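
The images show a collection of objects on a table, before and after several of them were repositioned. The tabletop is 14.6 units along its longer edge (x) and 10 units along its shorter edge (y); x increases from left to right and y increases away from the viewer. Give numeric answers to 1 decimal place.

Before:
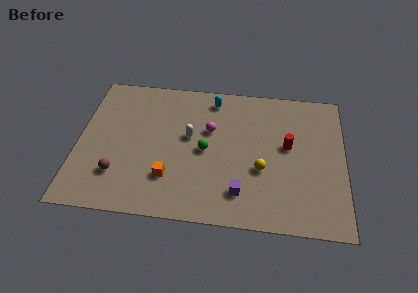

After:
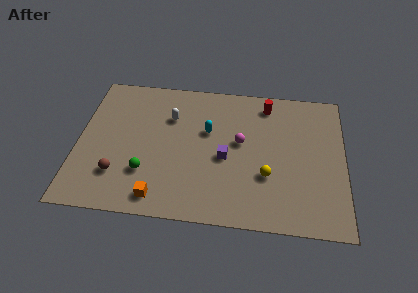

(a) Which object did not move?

the brown sphere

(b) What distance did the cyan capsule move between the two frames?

2.4

The cyan capsule was near (7.3, 8.6) before and (7.1, 6.2) after, so it travelled √(0.2² + 2.4²) ≈ 2.4 units.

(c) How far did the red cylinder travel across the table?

3.1

From (11.5, 5.6) to (10.3, 8.5), the red cylinder covered √(1.2² + 2.9²) ≈ 3.1 units.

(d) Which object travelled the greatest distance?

the green sphere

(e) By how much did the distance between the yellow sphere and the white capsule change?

+2.1

The distance was about 4.4 in the first image and 6.5 in the second, so they moved 2.1 units further apart.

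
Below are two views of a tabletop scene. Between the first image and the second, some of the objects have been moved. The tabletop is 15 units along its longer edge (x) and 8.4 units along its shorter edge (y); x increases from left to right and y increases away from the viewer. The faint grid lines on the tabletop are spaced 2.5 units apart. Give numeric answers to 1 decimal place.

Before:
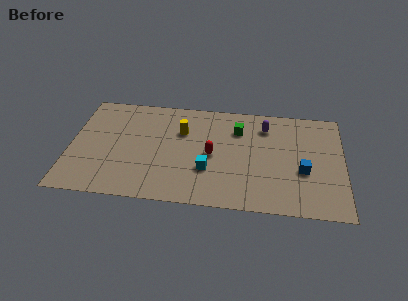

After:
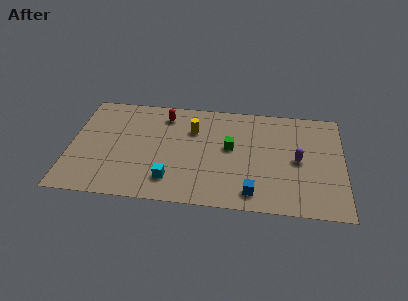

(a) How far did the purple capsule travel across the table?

3.1

The purple capsule was near (10.7, 6.6) before and (12.5, 4.1) after, so it travelled √(1.8² + 2.5²) ≈ 3.1 units.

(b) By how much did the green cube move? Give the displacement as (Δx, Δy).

(-0.4, -1.5)

From the two frames, the green cube sits at roughly (9.2, 6.2) before and (8.8, 4.7) after.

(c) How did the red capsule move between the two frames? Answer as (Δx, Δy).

(-2.7, 2.9)

The red capsule started near (7.8, 4.0) and ended near (5.1, 6.9).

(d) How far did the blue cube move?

3.4

From (12.8, 3.3) to (10.1, 1.3), the blue cube covered √(2.7² + 2.0²) ≈ 3.4 units.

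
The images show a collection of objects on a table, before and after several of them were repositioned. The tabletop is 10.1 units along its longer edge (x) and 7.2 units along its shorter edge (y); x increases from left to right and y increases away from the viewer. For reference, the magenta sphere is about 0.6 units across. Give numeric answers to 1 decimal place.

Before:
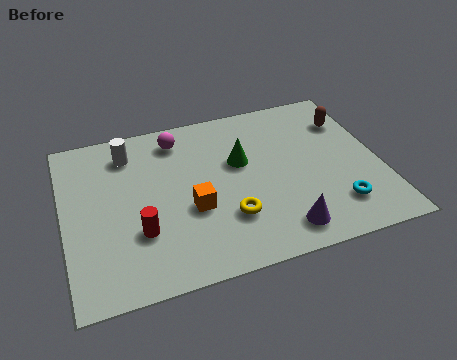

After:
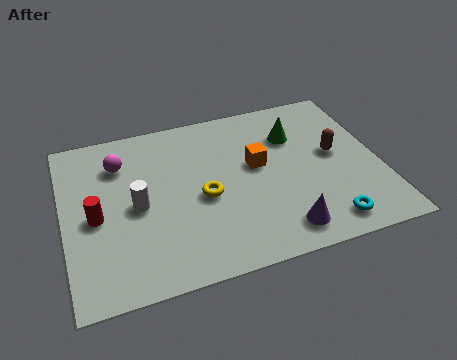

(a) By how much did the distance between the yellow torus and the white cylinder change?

-2.6

The distance was about 4.7 in the first image and 2.1 in the second, so they moved 2.6 units closer together.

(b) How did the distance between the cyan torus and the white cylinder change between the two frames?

-1.3

Before: roughly 7.6 units apart; after: 6.3. That's 1.3 units closer together.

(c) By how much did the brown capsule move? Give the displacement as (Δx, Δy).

(-0.6, -1.4)

From the two frames, the brown capsule sits at roughly (9.3, 5.3) before and (8.7, 3.9) after.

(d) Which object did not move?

the purple cone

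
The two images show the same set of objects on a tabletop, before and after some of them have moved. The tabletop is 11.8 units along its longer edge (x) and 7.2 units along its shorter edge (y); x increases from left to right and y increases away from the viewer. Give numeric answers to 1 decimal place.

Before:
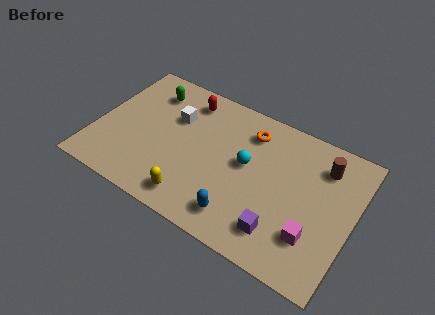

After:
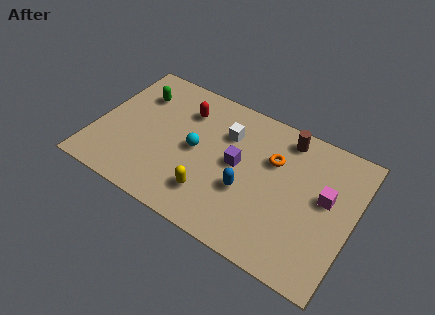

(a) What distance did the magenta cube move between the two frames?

2.1

From (10.2, 2.0) to (10.5, 4.1), the magenta cube covered √(0.3² + 2.1²) ≈ 2.1 units.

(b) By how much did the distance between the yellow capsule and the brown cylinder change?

-1.7

They were about 7.0 units apart before and 5.3 after — 1.7 units closer together.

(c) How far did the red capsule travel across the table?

0.6

The red capsule was near (3.8, 6.0) before and (3.8, 5.4) after, so it travelled √(0.0² + 0.6²) ≈ 0.6 units.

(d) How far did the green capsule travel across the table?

0.6

The green capsule moved from about (2.1, 5.7) to (1.6, 5.3), a distance of √(0.5² + 0.4²) ≈ 0.6.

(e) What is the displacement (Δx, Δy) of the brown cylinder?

(-1.8, 0.6)

The brown cylinder started near (10.2, 5.6) and ended near (8.4, 6.2).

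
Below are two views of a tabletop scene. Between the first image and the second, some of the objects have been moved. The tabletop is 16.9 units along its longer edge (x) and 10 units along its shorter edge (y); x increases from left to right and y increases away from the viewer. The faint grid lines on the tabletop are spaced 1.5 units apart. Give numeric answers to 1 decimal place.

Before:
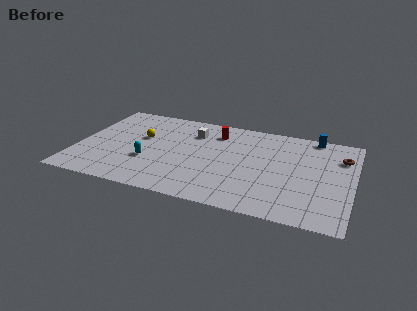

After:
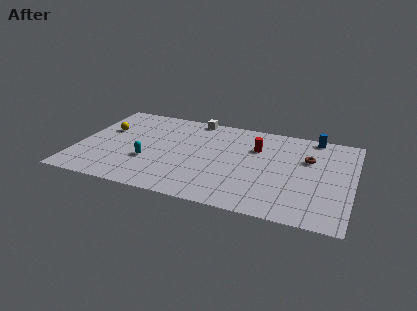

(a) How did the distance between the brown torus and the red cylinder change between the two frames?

-4.6

The distance was about 7.8 in the first image and 3.2 in the second, so they moved 4.6 units closer together.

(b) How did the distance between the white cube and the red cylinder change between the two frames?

+3.2

The distance was about 1.5 in the first image and 4.7 in the second, so they moved 3.2 units further apart.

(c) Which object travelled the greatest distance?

the red cylinder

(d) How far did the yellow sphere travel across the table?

2.3

From (3.8, 6.0) to (1.5, 6.3), the yellow sphere covered √(2.3² + 0.3²) ≈ 2.3 units.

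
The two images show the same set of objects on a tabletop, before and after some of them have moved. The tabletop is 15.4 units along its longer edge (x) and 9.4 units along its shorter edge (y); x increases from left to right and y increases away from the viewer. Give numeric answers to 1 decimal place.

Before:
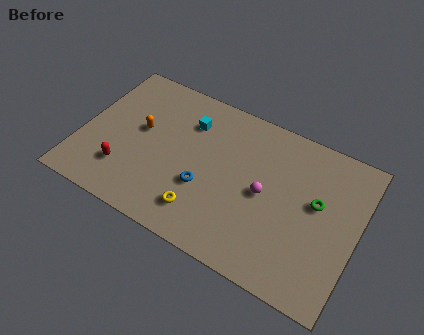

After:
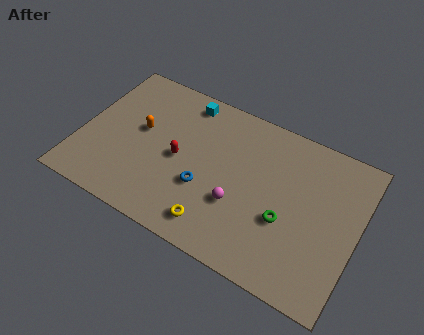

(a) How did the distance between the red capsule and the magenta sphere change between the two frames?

-4.2

They were about 7.9 units apart before and 3.7 after — 4.2 units closer together.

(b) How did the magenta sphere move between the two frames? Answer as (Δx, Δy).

(-1.3, -1.3)

The magenta sphere was at about (10.3, 4.6) and moved to about (9.0, 3.3).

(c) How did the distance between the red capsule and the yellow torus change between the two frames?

-0.6

The distance was about 4.5 in the first image and 3.9 in the second, so they moved 0.6 units closer together.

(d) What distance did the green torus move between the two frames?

2.3

The green torus moved from about (13.1, 5.4) to (11.6, 3.6), a distance of √(1.5² + 1.8²) ≈ 2.3.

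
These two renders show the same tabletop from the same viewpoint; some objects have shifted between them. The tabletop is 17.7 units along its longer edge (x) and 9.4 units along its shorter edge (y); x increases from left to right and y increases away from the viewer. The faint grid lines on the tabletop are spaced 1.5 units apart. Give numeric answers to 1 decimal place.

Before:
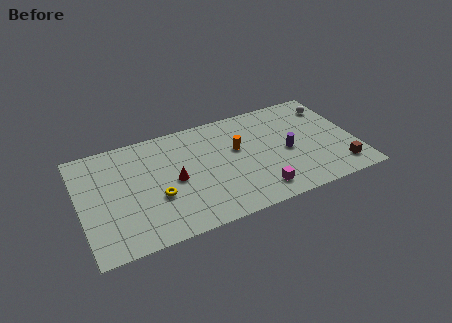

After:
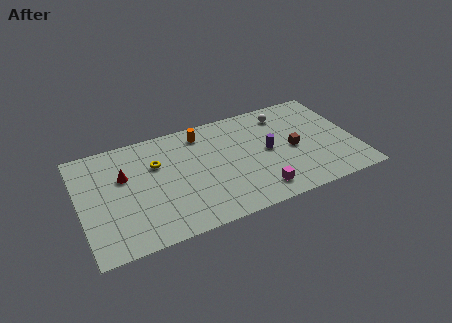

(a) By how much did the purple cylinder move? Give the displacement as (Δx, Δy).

(-1.2, 0.5)

The purple cylinder was at about (13.3, 4.3) and moved to about (12.1, 4.8).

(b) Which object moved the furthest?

the brown cube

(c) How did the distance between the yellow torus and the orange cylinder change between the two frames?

-2.3

They were about 5.8 units apart before and 3.5 after — 2.3 units closer together.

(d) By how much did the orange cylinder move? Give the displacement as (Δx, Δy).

(-2.1, 2.2)

The orange cylinder was at about (10.2, 5.7) and moved to about (8.1, 7.9).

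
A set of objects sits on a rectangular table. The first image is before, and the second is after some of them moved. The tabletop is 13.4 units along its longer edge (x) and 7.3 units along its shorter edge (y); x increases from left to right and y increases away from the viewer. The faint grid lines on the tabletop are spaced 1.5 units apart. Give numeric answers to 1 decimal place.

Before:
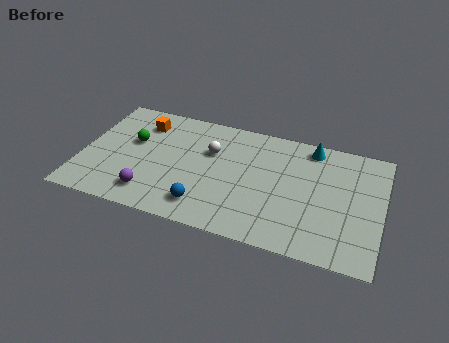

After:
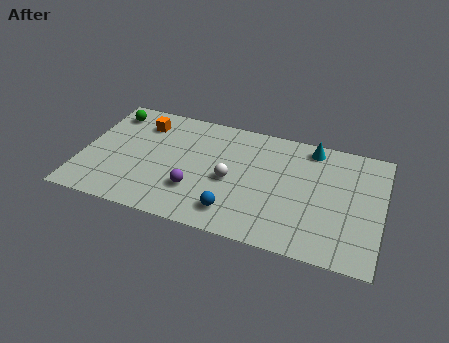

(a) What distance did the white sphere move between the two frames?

1.8

The white sphere moved from about (5.7, 4.8) to (6.7, 3.3), a distance of √(1.0² + 1.5²) ≈ 1.8.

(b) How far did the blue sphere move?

1.3

The blue sphere moved from about (5.7, 1.4) to (7.0, 1.4), a distance of √(1.3² + 0.0²) ≈ 1.3.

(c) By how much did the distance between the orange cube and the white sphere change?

+1.5

They were about 3.3 units apart before and 4.8 after — 1.5 units further apart.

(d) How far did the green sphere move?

2.0

From (2.2, 4.4) to (1.0, 6.0), the green sphere covered √(1.2² + 1.6²) ≈ 2.0 units.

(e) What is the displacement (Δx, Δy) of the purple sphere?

(1.9, 0.8)

The purple sphere started near (3.3, 1.4) and ended near (5.2, 2.2).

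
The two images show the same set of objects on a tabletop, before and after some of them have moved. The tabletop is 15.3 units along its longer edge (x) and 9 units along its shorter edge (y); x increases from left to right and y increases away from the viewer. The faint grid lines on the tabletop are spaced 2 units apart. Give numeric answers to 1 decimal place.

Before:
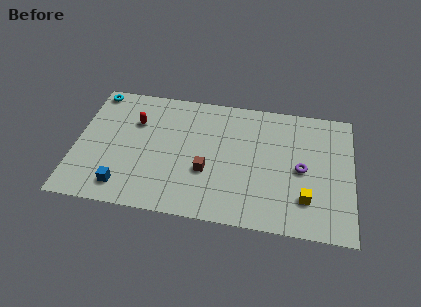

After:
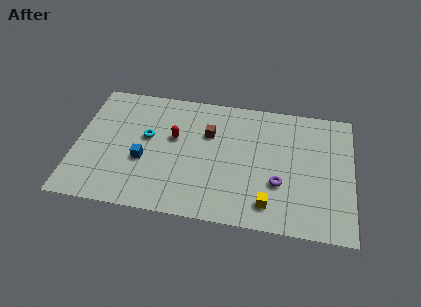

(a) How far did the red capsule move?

2.3

The red capsule was near (3.2, 6.2) before and (5.4, 5.4) after, so it travelled √(2.2² + 0.8²) ≈ 2.3 units.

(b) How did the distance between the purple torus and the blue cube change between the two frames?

-2.6

They were about 10.1 units apart before and 7.5 after — 2.6 units closer together.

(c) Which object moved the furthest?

the cyan torus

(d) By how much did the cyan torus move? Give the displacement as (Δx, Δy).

(3.1, -2.9)

From the two frames, the cyan torus sits at roughly (0.8, 8.1) before and (3.9, 5.2) after.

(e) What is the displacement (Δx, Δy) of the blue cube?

(1.0, 2.0)

The blue cube was at about (2.8, 1.5) and moved to about (3.8, 3.5).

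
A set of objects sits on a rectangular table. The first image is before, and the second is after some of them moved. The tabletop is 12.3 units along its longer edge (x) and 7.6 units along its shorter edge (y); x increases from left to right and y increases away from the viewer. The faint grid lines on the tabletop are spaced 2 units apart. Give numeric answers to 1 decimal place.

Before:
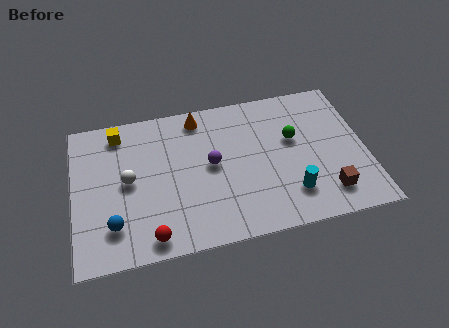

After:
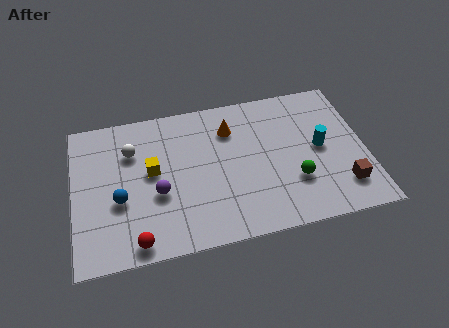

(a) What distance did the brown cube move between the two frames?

0.7

From (10.5, 1.5) to (11.2, 1.7), the brown cube covered √(0.7² + 0.2²) ≈ 0.7 units.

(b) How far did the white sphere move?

1.5

The white sphere moved from about (2.3, 3.9) to (2.5, 5.4), a distance of √(0.2² + 1.5²) ≈ 1.5.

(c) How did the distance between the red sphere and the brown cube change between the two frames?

+1.3

They were about 7.4 units apart before and 8.7 after — 1.3 units further apart.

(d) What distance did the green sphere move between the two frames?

2.2

The green sphere moved from about (9.3, 4.6) to (9.2, 2.4), a distance of √(0.1² + 2.2²) ≈ 2.2.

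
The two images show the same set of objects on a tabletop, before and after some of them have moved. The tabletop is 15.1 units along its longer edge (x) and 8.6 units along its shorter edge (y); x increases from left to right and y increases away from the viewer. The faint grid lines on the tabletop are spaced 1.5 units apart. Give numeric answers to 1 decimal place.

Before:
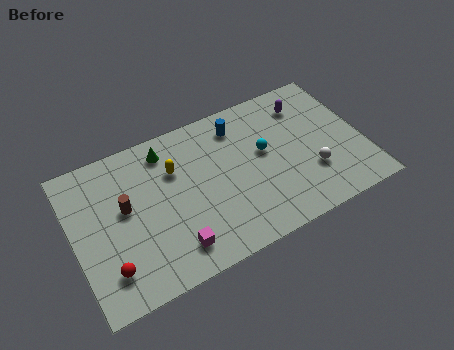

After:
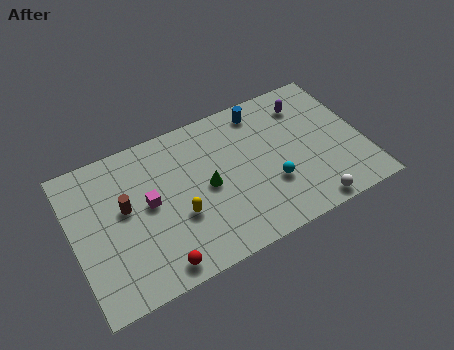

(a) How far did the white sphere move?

1.9

The white sphere was near (12.2, 2.7) before and (11.8, 0.8) after, so it travelled √(0.4² + 1.9²) ≈ 1.9 units.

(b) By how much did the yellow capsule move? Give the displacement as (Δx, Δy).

(-0.1, -2.7)

The yellow capsule was at about (5.4, 5.9) and moved to about (5.3, 3.2).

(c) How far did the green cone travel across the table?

3.5

The green cone moved from about (5.1, 7.2) to (6.9, 4.2), a distance of √(1.8² + 3.0²) ≈ 3.5.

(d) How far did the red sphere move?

2.6

From (1.5, 1.9) to (3.9, 1.0), the red sphere covered √(2.4² + 0.9²) ≈ 2.6 units.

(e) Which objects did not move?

the brown cylinder and the purple capsule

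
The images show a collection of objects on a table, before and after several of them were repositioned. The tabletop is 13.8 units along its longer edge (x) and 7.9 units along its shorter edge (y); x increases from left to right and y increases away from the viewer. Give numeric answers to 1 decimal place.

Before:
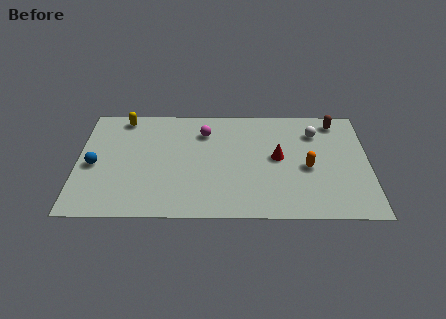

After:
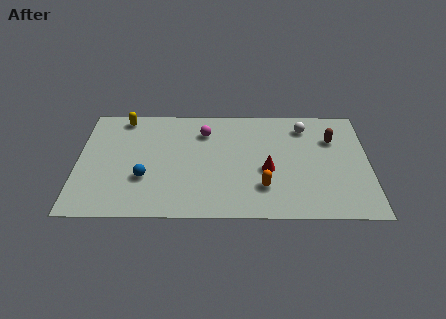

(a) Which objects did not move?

the yellow capsule and the magenta sphere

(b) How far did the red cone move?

1.0

The red cone moved from about (9.5, 4.2) to (9.0, 3.3), a distance of √(0.5² + 0.9²) ≈ 1.0.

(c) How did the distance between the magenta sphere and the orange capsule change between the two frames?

-0.7

Before: roughly 5.5 units apart; after: 4.8. That's 0.7 units closer together.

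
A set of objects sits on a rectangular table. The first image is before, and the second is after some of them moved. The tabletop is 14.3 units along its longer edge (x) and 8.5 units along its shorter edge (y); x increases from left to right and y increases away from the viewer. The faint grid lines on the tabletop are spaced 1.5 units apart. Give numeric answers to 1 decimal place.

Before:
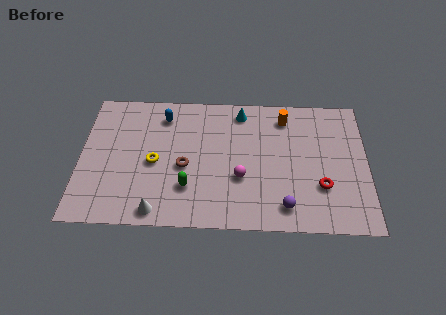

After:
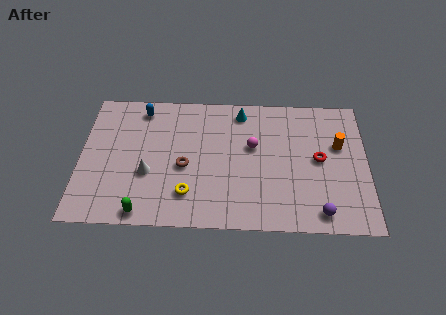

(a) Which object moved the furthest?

the orange cylinder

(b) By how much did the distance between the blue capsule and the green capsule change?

+1.8

They were about 4.7 units apart before and 6.5 after — 1.8 units further apart.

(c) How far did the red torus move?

1.7

From (12.0, 2.7) to (11.9, 4.4), the red torus covered √(0.1² + 1.7²) ≈ 1.7 units.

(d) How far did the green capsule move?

2.7

From (5.4, 2.4) to (3.2, 0.8), the green capsule covered √(2.2² + 1.6²) ≈ 2.7 units.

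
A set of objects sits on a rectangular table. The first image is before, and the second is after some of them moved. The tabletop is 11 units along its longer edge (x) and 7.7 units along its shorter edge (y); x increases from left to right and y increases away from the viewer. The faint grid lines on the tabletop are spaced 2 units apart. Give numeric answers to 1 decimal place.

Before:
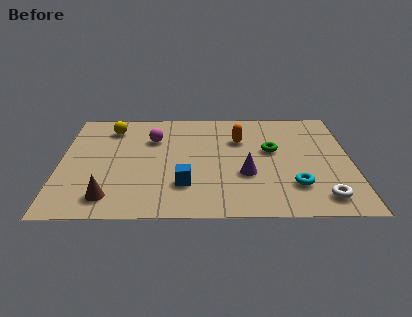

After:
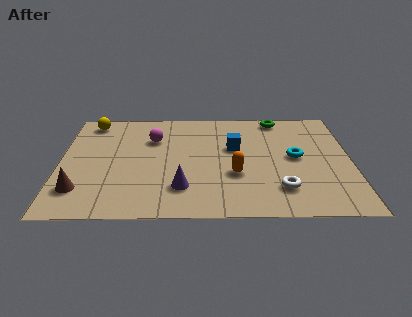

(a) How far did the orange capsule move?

2.5

From (6.8, 5.3) to (6.6, 2.8), the orange capsule covered √(0.2² + 2.5²) ≈ 2.5 units.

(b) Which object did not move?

the magenta sphere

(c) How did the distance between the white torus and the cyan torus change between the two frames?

+1.0

They were about 1.3 units apart before and 2.3 after — 1.0 units further apart.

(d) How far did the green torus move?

2.4

The green torus was near (8.0, 4.5) before and (8.3, 6.9) after, so it travelled √(0.3² + 2.4²) ≈ 2.4 units.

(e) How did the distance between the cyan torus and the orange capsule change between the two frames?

-1.3

The distance was about 3.9 in the first image and 2.6 in the second, so they moved 1.3 units closer together.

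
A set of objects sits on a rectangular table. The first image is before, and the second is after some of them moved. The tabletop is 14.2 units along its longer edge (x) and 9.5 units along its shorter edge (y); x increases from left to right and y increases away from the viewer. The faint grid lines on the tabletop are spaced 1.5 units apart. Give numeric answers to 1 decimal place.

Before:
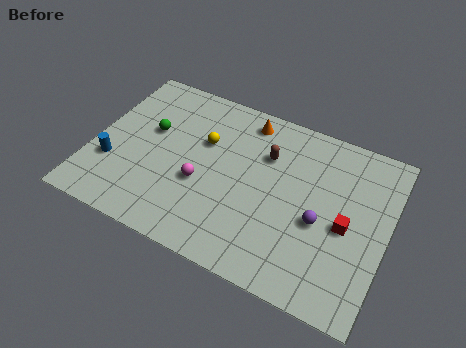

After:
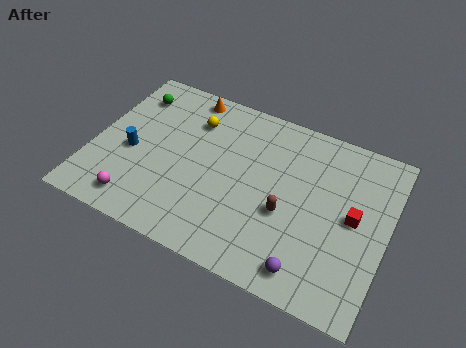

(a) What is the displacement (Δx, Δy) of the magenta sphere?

(-2.8, -2.3)

The magenta sphere started near (5.4, 3.7) and ended near (2.6, 1.4).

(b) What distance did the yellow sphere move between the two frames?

1.2

From (5.2, 6.1) to (4.5, 7.1), the yellow sphere covered √(0.7² + 1.0²) ≈ 1.2 units.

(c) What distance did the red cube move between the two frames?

0.7

The red cube was near (12.3, 4.3) before and (12.6, 4.9) after, so it travelled √(0.3² + 0.6²) ≈ 0.7 units.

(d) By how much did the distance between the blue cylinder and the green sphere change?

+0.4

The distance was about 3.0 in the first image and 3.4 in the second, so they moved 0.4 units further apart.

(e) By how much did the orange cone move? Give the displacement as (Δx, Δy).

(-3.0, 0.3)

From the two frames, the orange cone sits at roughly (7.0, 8.2) before and (4.0, 8.5) after.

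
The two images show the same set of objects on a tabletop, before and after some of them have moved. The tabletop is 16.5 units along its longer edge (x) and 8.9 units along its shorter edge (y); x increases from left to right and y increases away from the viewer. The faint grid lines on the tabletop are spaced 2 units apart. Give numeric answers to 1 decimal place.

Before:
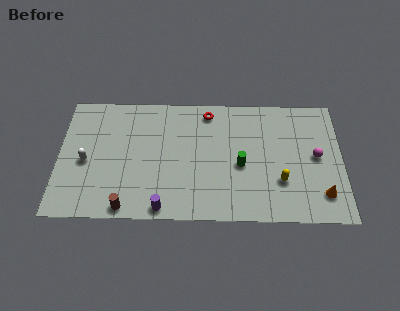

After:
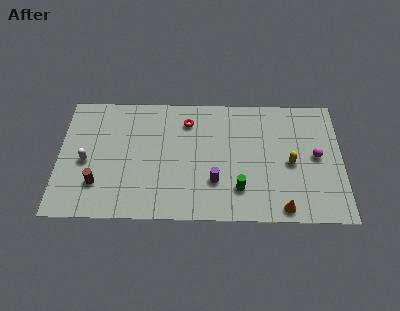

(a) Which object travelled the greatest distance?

the purple cylinder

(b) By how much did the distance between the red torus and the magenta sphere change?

+0.9

They were about 7.0 units apart before and 7.9 after — 0.9 units further apart.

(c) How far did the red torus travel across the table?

1.4

The red torus was near (8.7, 7.7) before and (7.5, 7.0) after, so it travelled √(1.2² + 0.7²) ≈ 1.4 units.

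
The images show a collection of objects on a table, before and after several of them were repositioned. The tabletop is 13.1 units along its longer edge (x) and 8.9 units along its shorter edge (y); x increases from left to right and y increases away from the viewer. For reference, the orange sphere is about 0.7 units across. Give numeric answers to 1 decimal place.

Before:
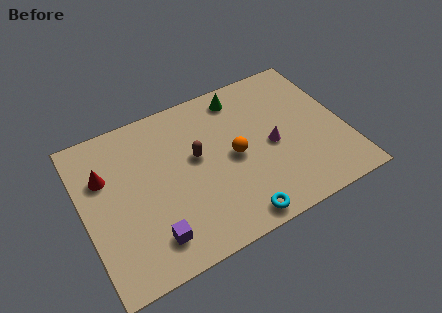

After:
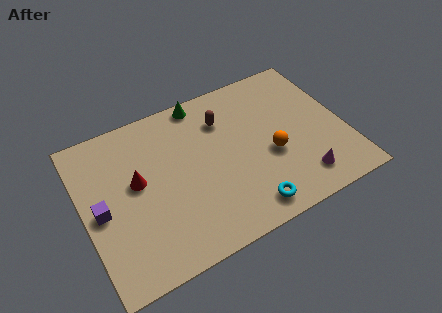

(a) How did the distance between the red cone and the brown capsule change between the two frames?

+0.3

The distance was about 4.6 in the first image and 4.9 in the second, so they moved 0.3 units further apart.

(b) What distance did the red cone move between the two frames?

1.8

The red cone moved from about (1.2, 6.0) to (2.7, 5.0), a distance of √(1.5² + 1.0²) ≈ 1.8.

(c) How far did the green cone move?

2.0

The green cone moved from about (8.3, 7.6) to (6.4, 8.1), a distance of √(1.9² + 0.5²) ≈ 2.0.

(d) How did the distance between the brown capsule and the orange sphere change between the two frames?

+1.6

Before: roughly 2.0 units apart; after: 3.6. That's 1.6 units further apart.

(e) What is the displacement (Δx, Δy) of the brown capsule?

(1.6, 1.5)

The brown capsule was at about (5.7, 5.1) and moved to about (7.3, 6.6).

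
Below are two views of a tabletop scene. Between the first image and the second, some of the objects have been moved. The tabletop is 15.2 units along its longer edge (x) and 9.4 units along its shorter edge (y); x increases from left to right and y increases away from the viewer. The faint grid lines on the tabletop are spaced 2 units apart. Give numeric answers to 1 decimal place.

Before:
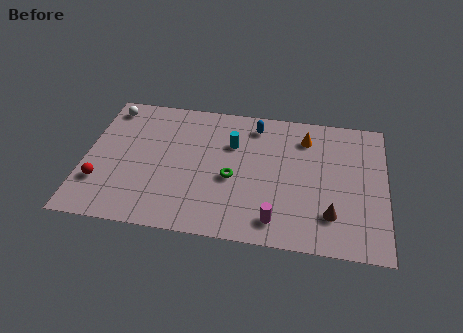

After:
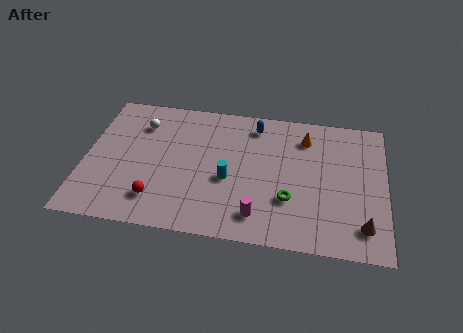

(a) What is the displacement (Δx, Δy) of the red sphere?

(2.9, -0.7)

From the two frames, the red sphere sits at roughly (0.9, 2.7) before and (3.8, 2.0) after.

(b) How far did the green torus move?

3.1

From (7.5, 4.0) to (10.4, 3.0), the green torus covered √(2.9² + 1.0²) ≈ 3.1 units.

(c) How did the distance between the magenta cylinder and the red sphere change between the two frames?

-3.9

The distance was about 9.0 in the first image and 5.1 in the second, so they moved 3.9 units closer together.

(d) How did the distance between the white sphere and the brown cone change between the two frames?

-0.3

Before: roughly 12.9 units apart; after: 12.6. That's 0.3 units closer together.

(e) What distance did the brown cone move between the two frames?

1.7

The brown cone was near (12.5, 2.3) before and (14.1, 1.8) after, so it travelled √(1.6² + 0.5²) ≈ 1.7 units.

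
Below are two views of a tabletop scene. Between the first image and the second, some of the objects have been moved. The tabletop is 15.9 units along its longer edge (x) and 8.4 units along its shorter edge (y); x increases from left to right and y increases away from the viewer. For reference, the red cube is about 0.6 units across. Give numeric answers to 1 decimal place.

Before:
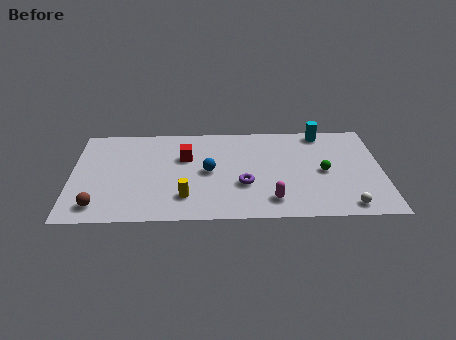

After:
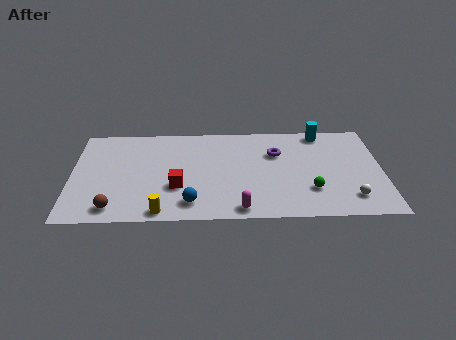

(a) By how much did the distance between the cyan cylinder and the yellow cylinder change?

+1.7

Before: roughly 9.0 units apart; after: 10.7. That's 1.7 units further apart.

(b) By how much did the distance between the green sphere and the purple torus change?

-0.5

They were about 4.2 units apart before and 3.7 after — 0.5 units closer together.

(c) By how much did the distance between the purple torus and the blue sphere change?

+3.9

The distance was about 2.2 in the first image and 6.1 in the second, so they moved 3.9 units further apart.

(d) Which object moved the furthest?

the purple torus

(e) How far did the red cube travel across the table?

2.6

The red cube moved from about (5.8, 5.5) to (5.4, 2.9), a distance of √(0.4² + 2.6²) ≈ 2.6.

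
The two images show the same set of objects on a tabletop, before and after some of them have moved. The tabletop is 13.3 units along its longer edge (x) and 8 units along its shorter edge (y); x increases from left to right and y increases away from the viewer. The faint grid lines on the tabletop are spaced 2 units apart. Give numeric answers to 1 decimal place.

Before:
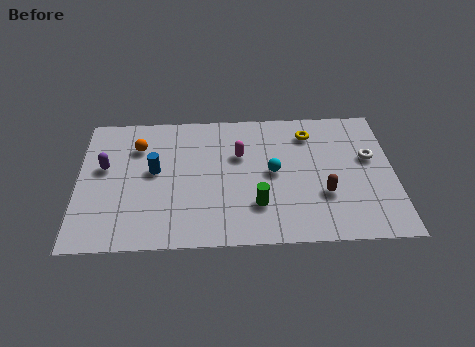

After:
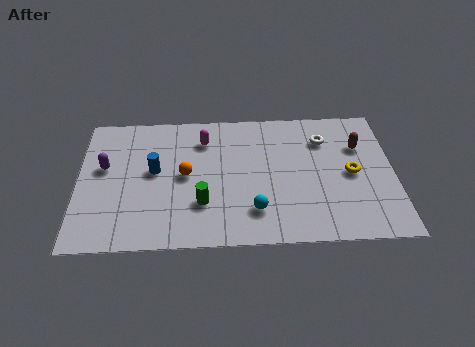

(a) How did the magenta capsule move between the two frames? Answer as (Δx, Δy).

(-1.5, 1.0)

The magenta capsule started near (6.8, 5.2) and ended near (5.3, 6.2).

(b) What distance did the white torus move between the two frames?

2.2

The white torus was near (12.3, 4.8) before and (10.4, 6.0) after, so it travelled √(1.9² + 1.2²) ≈ 2.2 units.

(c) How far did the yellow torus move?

3.0

From (9.8, 6.4) to (11.5, 3.9), the yellow torus covered √(1.7² + 2.5²) ≈ 3.0 units.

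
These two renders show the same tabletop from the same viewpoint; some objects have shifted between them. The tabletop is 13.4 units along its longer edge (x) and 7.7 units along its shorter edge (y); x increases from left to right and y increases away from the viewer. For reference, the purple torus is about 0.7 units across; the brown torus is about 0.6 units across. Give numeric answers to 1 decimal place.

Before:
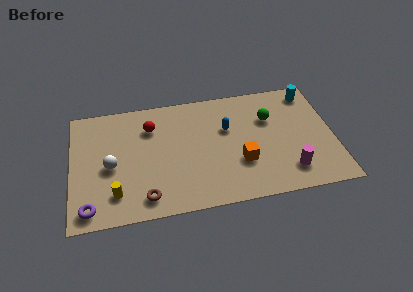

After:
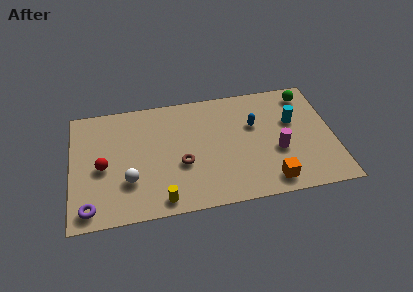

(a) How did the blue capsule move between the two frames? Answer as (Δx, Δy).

(1.4, 0.0)

The blue capsule was at about (8.0, 4.9) and moved to about (9.4, 4.9).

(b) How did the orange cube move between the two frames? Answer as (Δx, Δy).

(1.4, -1.5)

The orange cube started near (8.6, 2.6) and ended near (10.0, 1.1).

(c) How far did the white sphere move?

1.4

From (2.0, 3.5) to (2.9, 2.4), the white sphere covered √(0.9² + 1.1²) ≈ 1.4 units.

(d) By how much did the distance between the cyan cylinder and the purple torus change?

-1.6

They were about 12.8 units apart before and 11.2 after — 1.6 units closer together.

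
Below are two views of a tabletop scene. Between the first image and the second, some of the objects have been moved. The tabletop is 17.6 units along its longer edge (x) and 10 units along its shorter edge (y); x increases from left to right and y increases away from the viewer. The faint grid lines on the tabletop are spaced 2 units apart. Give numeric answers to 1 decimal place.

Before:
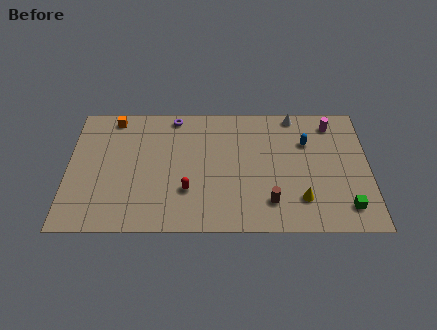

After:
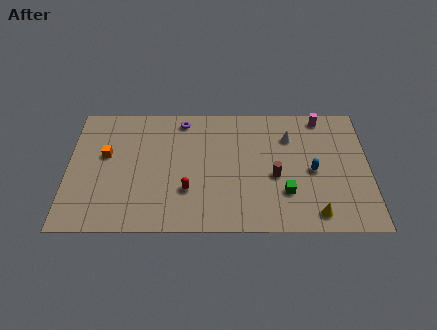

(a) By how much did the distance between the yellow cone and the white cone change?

-0.5

Before: roughly 6.7 units apart; after: 6.2. That's 0.5 units closer together.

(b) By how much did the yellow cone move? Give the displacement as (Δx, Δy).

(0.8, -1.1)

The yellow cone was at about (13.6, 2.4) and moved to about (14.4, 1.3).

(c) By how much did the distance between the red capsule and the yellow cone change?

+1.0

They were about 6.6 units apart before and 7.6 after — 1.0 units further apart.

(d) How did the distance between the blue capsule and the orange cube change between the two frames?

+0.6

They were about 11.6 units apart before and 12.2 after — 0.6 units further apart.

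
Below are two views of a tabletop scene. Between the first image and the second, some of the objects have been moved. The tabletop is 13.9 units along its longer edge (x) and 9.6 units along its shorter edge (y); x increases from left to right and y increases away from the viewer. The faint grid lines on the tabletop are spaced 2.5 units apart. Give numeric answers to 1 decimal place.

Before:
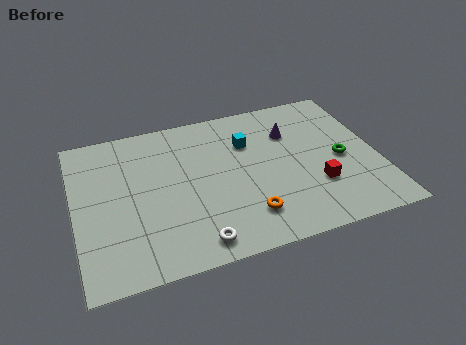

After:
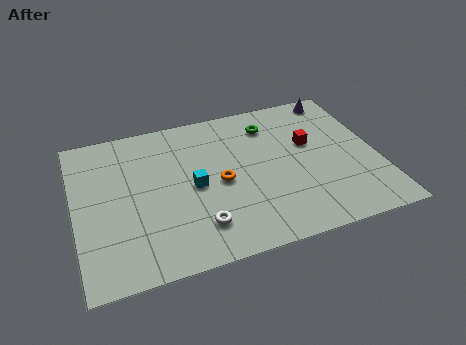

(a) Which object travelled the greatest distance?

the green torus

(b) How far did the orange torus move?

2.6

The orange torus was near (7.6, 2.1) before and (6.6, 4.5) after, so it travelled √(1.0² + 2.4²) ≈ 2.6 units.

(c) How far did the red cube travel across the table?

2.8

From (10.9, 3.0) to (10.9, 5.8), the red cube covered √(0.0² + 2.8²) ≈ 2.8 units.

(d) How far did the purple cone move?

3.0

The purple cone was near (10.1, 6.8) before and (12.5, 8.6) after, so it travelled √(2.4² + 1.8²) ≈ 3.0 units.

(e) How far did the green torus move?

4.4

The green torus was near (12.2, 4.4) before and (9.2, 7.6) after, so it travelled √(3.0² + 3.2²) ≈ 4.4 units.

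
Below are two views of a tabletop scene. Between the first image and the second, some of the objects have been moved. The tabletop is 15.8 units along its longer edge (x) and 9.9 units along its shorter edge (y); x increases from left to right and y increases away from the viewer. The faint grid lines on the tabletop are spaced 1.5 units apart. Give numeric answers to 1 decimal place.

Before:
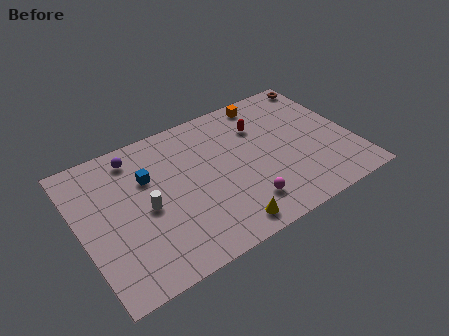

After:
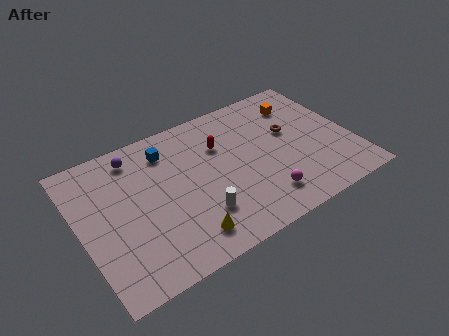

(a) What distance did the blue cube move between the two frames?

1.8

The blue cube was near (4.1, 6.6) before and (5.4, 7.9) after, so it travelled √(1.3² + 1.3²) ≈ 1.8 units.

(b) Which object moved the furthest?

the brown torus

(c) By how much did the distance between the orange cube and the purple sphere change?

+1.8

Before: roughly 7.9 units apart; after: 9.7. That's 1.8 units further apart.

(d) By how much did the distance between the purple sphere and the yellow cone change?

-1.3

They were about 8.3 units apart before and 7.0 after — 1.3 units closer together.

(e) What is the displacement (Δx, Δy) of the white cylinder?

(2.8, -1.9)

From the two frames, the white cylinder sits at roughly (3.7, 4.6) before and (6.5, 2.7) after.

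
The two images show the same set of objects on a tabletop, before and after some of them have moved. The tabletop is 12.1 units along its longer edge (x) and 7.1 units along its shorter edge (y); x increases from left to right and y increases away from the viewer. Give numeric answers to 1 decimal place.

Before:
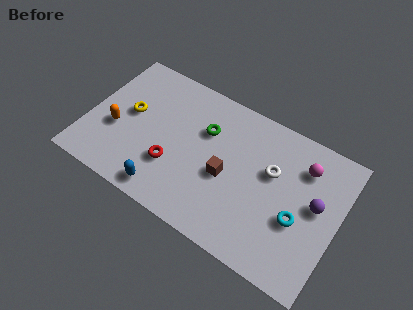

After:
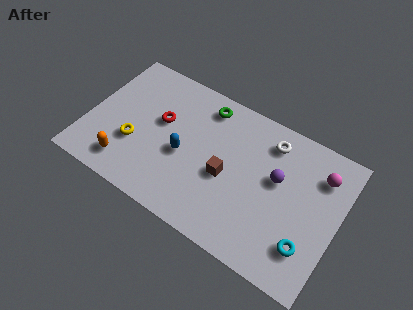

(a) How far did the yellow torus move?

1.5

The yellow torus was near (1.9, 3.9) before and (2.4, 2.5) after, so it travelled √(0.5² + 1.4²) ≈ 1.5 units.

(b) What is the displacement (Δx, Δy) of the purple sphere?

(-1.9, 0.3)

The purple sphere was at about (11.0, 3.9) and moved to about (9.1, 4.2).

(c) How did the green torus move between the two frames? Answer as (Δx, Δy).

(-0.2, 1.2)

From the two frames, the green torus sits at roughly (5.5, 4.8) before and (5.3, 6.0) after.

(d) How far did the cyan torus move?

1.2

From (10.3, 2.8) to (10.9, 1.8), the cyan torus covered √(0.6² + 1.0²) ≈ 1.2 units.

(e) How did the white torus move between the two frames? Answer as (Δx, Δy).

(-0.3, 1.4)

The white torus was at about (8.8, 4.4) and moved to about (8.5, 5.8).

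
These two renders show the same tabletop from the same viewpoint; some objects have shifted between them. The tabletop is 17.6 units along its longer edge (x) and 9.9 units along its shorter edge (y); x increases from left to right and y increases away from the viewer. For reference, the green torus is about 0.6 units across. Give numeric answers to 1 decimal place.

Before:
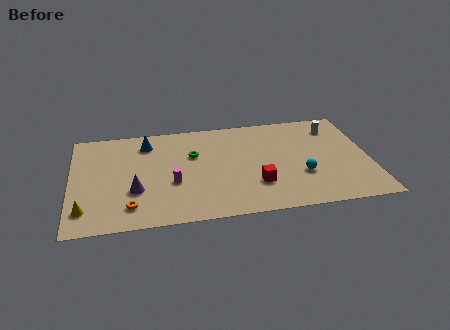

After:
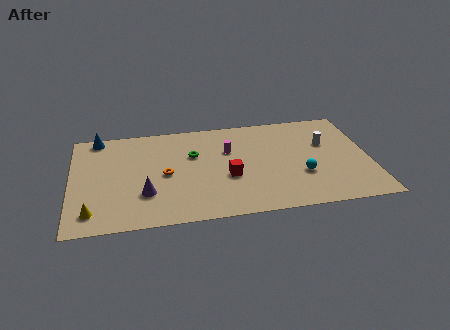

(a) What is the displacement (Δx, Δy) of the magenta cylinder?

(3.4, 2.7)

The magenta cylinder started near (5.9, 3.8) and ended near (9.3, 6.5).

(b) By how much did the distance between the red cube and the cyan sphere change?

+1.6

The distance was about 2.7 in the first image and 4.3 in the second, so they moved 1.6 units further apart.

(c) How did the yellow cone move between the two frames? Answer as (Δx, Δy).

(0.4, -0.3)

From the two frames, the yellow cone sits at roughly (0.8, 2.0) before and (1.2, 1.7) after.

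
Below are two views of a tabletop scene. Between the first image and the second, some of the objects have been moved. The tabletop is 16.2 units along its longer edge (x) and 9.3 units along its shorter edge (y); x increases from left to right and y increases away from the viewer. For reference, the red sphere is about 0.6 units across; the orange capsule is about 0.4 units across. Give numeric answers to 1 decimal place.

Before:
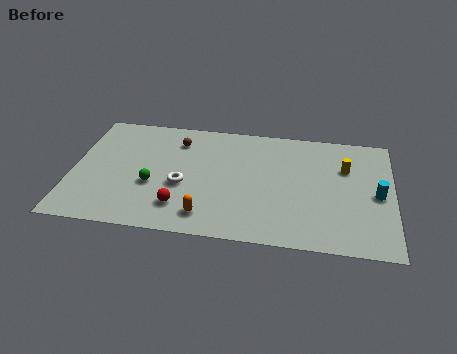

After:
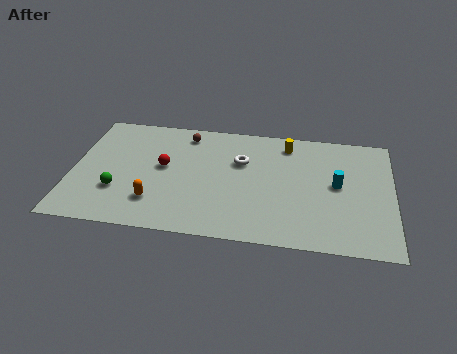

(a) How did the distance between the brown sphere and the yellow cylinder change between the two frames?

-3.5

They were about 8.7 units apart before and 5.2 after — 3.5 units closer together.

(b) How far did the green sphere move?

1.8

The green sphere was near (4.1, 3.6) before and (2.4, 2.9) after, so it travelled √(1.7² + 0.7²) ≈ 1.8 units.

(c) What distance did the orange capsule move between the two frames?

2.7

The orange capsule moved from about (6.9, 1.6) to (4.3, 2.3), a distance of √(2.6² + 0.7²) ≈ 2.7.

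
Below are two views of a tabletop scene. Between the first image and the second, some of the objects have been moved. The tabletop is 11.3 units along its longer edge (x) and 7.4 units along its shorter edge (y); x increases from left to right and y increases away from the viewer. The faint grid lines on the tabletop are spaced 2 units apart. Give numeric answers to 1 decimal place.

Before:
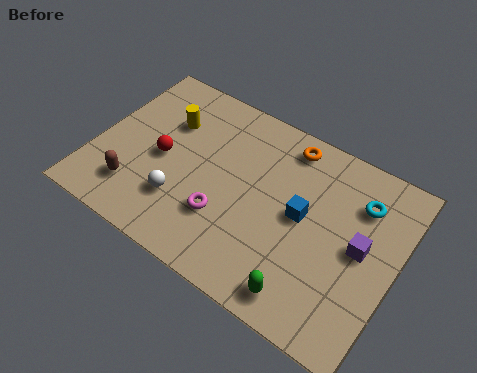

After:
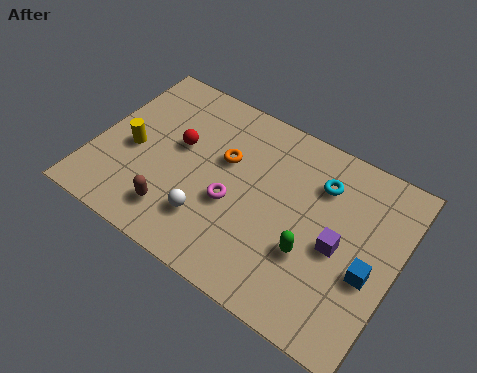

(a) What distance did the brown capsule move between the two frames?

1.6

From (1.8, 1.7) to (3.4, 1.5), the brown capsule covered √(1.6² + 0.2²) ≈ 1.6 units.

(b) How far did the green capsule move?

1.6

The green capsule moved from about (8.4, 1.0) to (8.3, 2.6), a distance of √(0.1² + 1.6²) ≈ 1.6.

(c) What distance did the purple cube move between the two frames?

0.9

The purple cube was near (10.0, 3.8) before and (9.2, 3.4) after, so it travelled √(0.8² + 0.4²) ≈ 0.9 units.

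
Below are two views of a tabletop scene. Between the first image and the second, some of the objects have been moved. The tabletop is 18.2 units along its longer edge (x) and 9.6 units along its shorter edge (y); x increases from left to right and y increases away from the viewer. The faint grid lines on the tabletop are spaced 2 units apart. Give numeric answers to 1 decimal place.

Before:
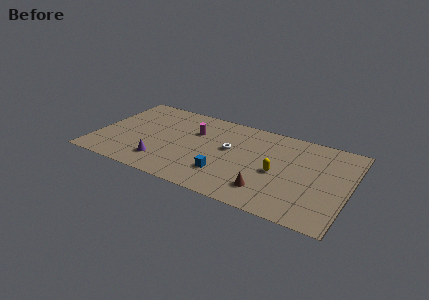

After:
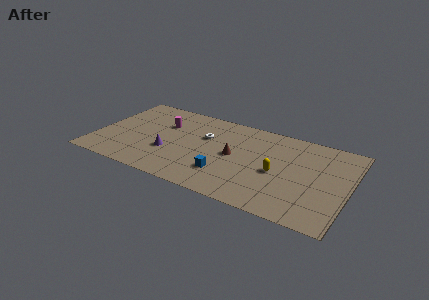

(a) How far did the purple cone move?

1.3

From (5.1, 2.1) to (5.4, 3.4), the purple cone covered √(0.3² + 1.3²) ≈ 1.3 units.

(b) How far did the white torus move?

2.0

The white torus was near (9.6, 5.5) before and (7.7, 6.2) after, so it travelled √(1.9² + 0.7²) ≈ 2.0 units.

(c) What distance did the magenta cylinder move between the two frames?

2.3

The magenta cylinder was near (6.9, 6.5) before and (4.6, 6.5) after, so it travelled √(2.3² + 0.0²) ≈ 2.3 units.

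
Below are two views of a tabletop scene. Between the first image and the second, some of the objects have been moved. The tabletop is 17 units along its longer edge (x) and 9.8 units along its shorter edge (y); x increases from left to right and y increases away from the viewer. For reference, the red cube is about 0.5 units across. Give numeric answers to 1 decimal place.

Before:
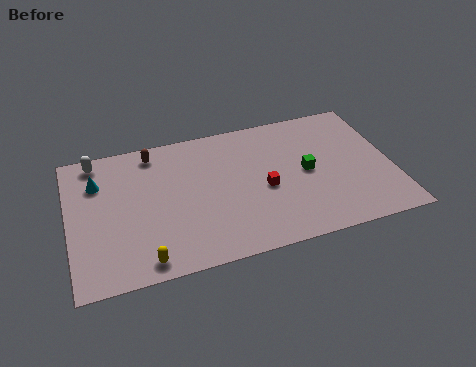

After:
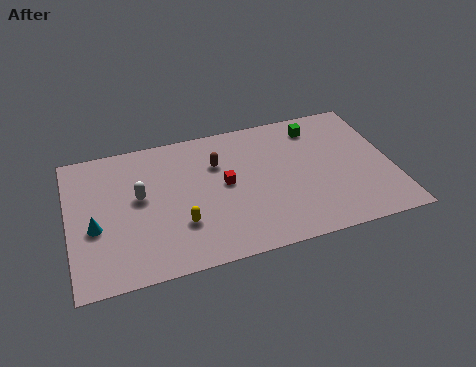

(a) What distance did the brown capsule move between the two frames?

3.7

The brown capsule moved from about (4.6, 8.5) to (7.9, 6.8), a distance of √(3.3² + 1.7²) ≈ 3.7.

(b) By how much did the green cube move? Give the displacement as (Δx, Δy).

(0.8, 3.2)

From the two frames, the green cube sits at roughly (12.5, 4.9) before and (13.3, 8.1) after.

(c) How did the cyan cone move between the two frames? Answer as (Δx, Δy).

(-0.3, -3.1)

The cyan cone was at about (1.6, 7.1) and moved to about (1.3, 4.0).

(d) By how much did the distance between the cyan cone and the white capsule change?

+1.2

Before: roughly 1.6 units apart; after: 2.8. That's 1.2 units further apart.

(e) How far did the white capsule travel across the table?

3.8

From (1.6, 8.7) to (3.7, 5.5), the white capsule covered √(2.1² + 3.2²) ≈ 3.8 units.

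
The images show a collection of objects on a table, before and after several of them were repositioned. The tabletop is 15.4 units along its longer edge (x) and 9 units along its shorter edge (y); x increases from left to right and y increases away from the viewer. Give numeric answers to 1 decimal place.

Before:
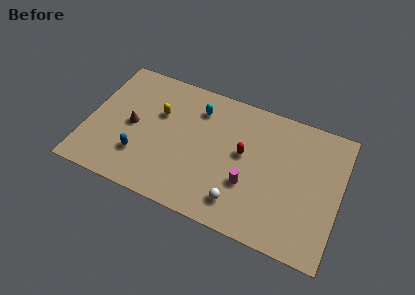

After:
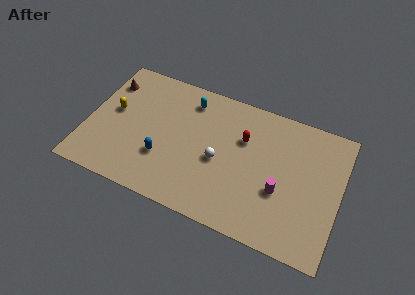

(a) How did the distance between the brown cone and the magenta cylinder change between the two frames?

+4.1

The distance was about 7.4 in the first image and 11.5 in the second, so they moved 4.1 units further apart.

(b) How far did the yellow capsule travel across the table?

2.8

From (4.2, 5.8) to (1.5, 5.0), the yellow capsule covered √(2.7² + 0.8²) ≈ 2.8 units.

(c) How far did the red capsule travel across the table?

1.0

From (9.5, 5.0) to (9.4, 6.0), the red capsule covered √(0.1² + 1.0²) ≈ 1.0 units.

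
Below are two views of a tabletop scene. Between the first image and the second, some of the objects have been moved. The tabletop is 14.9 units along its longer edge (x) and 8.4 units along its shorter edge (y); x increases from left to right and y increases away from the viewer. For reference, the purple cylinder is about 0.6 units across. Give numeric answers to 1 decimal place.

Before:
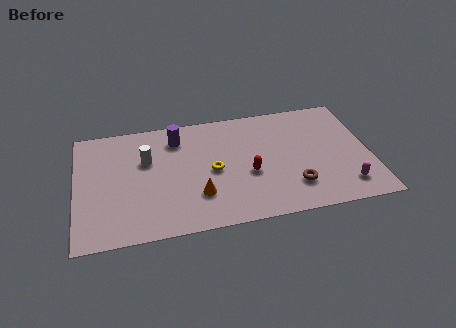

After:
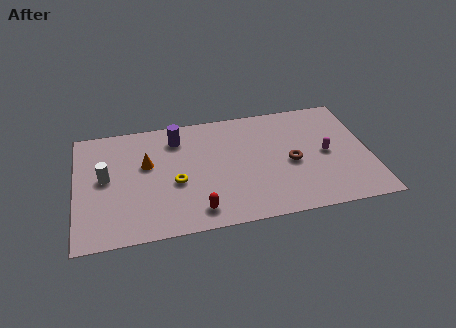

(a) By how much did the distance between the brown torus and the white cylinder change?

+1.4

They were about 8.0 units apart before and 9.4 after — 1.4 units further apart.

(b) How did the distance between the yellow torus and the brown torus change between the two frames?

+1.5

They were about 4.4 units apart before and 5.9 after — 1.5 units further apart.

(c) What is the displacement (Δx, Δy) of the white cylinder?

(-2.1, -0.9)

The white cylinder started near (3.6, 5.4) and ended near (1.5, 4.5).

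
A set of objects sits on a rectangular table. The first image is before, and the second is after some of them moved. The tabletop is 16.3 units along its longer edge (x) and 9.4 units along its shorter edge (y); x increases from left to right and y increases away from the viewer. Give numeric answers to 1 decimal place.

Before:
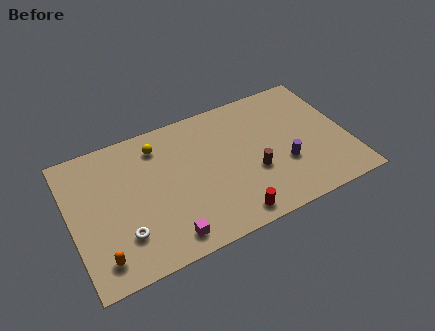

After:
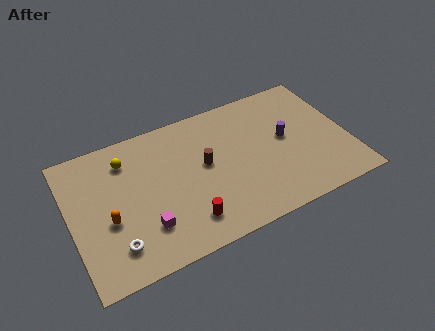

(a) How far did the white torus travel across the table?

0.7

From (2.8, 2.5) to (2.3, 2.0), the white torus covered √(0.5² + 0.5²) ≈ 0.7 units.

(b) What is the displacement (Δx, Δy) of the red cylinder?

(-2.5, 0.8)

From the two frames, the red cylinder sits at roughly (8.9, 1.1) before and (6.4, 1.9) after.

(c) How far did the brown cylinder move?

3.2

The brown cylinder moved from about (10.6, 3.5) to (7.9, 5.2), a distance of √(2.7² + 1.7²) ≈ 3.2.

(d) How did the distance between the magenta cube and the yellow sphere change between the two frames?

-1.4

Before: roughly 6.3 units apart; after: 4.9. That's 1.4 units closer together.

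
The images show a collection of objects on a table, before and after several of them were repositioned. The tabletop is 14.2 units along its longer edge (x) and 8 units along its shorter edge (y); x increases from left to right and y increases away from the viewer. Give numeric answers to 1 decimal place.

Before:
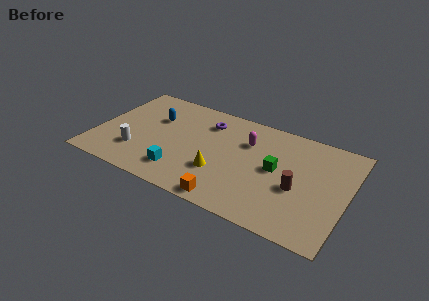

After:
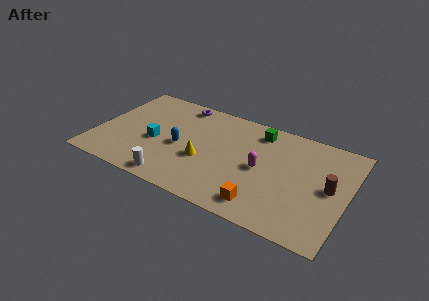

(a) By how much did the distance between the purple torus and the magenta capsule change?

+3.5

The distance was about 2.5 in the first image and 6.0 in the second, so they moved 3.5 units further apart.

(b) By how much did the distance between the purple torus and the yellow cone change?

+0.6

The distance was about 3.8 in the first image and 4.4 in the second, so they moved 0.6 units further apart.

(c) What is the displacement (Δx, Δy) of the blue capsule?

(1.7, -1.7)

The blue capsule started near (3.1, 5.3) and ended near (4.8, 3.6).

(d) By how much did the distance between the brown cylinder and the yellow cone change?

+2.7

The distance was about 4.4 in the first image and 7.1 in the second, so they moved 2.7 units further apart.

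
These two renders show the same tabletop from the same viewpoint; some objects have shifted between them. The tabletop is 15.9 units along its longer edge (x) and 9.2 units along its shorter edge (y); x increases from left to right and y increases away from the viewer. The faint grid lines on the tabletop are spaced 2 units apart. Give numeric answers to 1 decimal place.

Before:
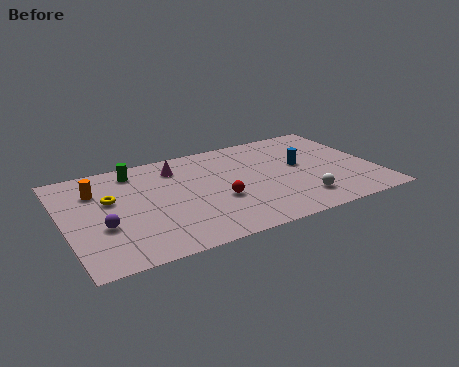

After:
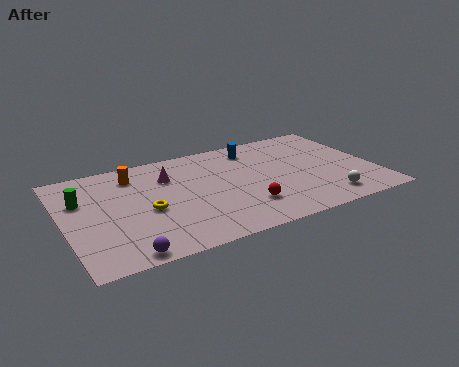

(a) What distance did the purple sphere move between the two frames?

2.7

From (1.8, 3.4) to (2.6, 0.8), the purple sphere covered √(0.8² + 2.6²) ≈ 2.7 units.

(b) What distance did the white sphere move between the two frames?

1.4

The white sphere moved from about (11.7, 1.9) to (13.0, 1.5), a distance of √(1.3² + 0.4²) ≈ 1.4.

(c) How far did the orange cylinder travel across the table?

2.1

From (1.8, 6.7) to (3.8, 7.4), the orange cylinder covered √(2.0² + 0.7²) ≈ 2.1 units.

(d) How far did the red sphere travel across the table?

1.6

From (7.7, 3.5) to (8.9, 2.4), the red sphere covered √(1.2² + 1.1²) ≈ 1.6 units.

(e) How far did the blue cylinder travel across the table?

3.3

The blue cylinder moved from about (12.2, 5.1) to (10.1, 7.6), a distance of √(2.1² + 2.5²) ≈ 3.3.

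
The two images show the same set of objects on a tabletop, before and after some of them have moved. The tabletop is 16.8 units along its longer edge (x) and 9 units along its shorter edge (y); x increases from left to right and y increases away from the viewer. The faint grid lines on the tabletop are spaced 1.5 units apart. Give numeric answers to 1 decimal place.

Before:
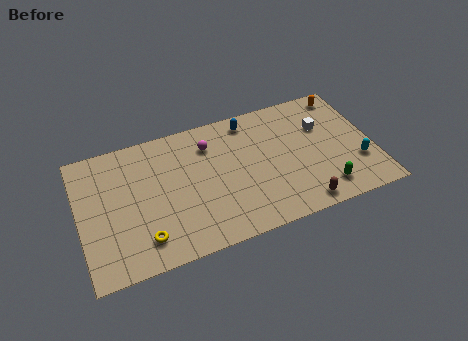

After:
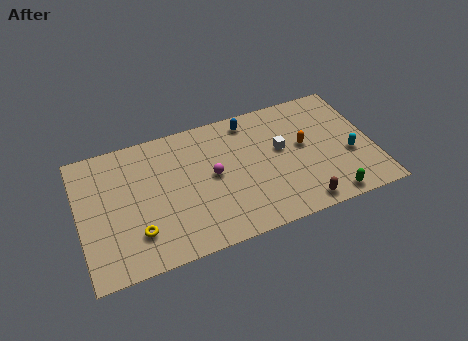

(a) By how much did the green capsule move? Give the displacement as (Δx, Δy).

(0.2, -0.7)

From the two frames, the green capsule sits at roughly (13.7, 1.6) before and (13.9, 0.9) after.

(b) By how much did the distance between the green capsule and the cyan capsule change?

+0.6

Before: roughly 2.4 units apart; after: 3.0. That's 0.6 units further apart.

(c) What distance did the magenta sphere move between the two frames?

2.2

The magenta sphere was near (7.6, 6.9) before and (7.6, 4.7) after, so it travelled √(0.0² + 2.2²) ≈ 2.2 units.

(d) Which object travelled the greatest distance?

the orange capsule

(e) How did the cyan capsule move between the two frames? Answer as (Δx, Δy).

(-0.4, 0.7)

The cyan capsule started near (15.8, 2.8) and ended near (15.4, 3.5).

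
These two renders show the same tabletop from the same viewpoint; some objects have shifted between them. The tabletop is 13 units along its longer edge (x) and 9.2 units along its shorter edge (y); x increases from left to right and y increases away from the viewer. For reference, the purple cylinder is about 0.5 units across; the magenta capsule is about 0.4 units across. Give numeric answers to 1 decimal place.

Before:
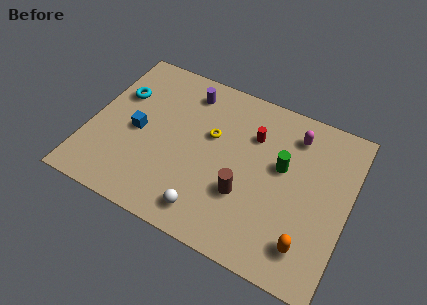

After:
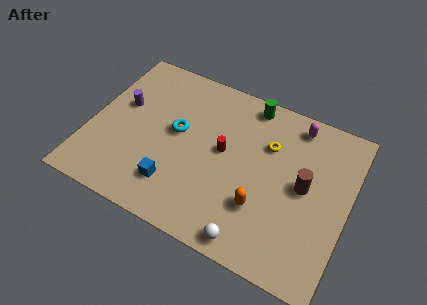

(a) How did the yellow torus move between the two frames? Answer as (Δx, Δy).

(2.8, 0.7)

The yellow torus started near (6.0, 5.6) and ended near (8.8, 6.3).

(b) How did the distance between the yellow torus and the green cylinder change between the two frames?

-1.4

Before: roughly 3.6 units apart; after: 2.2. That's 1.4 units closer together.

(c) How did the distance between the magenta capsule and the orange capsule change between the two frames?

-0.4

They were about 5.7 units apart before and 5.3 after — 0.4 units closer together.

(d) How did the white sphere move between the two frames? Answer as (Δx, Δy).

(2.3, -0.5)

From the two frames, the white sphere sits at roughly (6.4, 1.4) before and (8.7, 0.9) after.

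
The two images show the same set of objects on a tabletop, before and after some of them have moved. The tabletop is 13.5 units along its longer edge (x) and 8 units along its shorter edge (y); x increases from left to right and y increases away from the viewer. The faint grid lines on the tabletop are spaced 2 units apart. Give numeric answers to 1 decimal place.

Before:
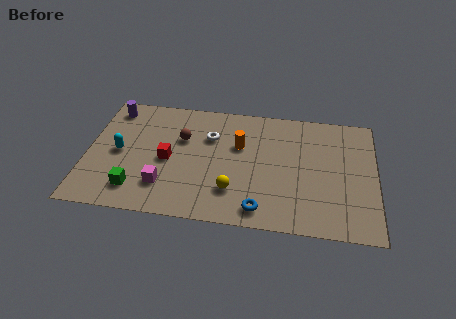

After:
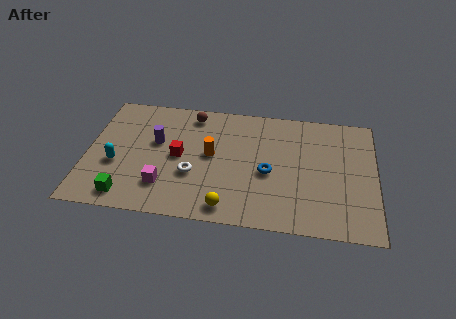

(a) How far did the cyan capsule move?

0.8

From (1.5, 3.9) to (1.4, 3.1), the cyan capsule covered √(0.1² + 0.8²) ≈ 0.8 units.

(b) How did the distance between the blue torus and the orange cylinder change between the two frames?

-1.3

Before: roughly 4.1 units apart; after: 2.8. That's 1.3 units closer together.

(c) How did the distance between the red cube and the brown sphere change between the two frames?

+1.3

They were about 1.6 units apart before and 2.9 after — 1.3 units further apart.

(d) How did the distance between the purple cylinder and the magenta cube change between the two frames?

-2.7

The distance was about 5.5 in the first image and 2.8 in the second, so they moved 2.7 units closer together.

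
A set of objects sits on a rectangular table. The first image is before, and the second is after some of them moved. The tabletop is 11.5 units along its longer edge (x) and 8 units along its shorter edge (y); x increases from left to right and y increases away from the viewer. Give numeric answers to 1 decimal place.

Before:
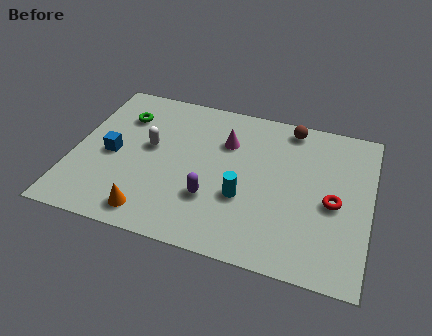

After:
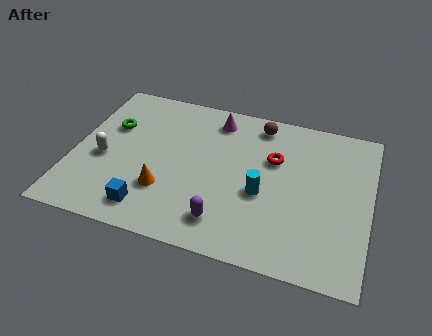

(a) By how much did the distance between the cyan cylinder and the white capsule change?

+2.1

The distance was about 4.1 in the first image and 6.2 in the second, so they moved 2.1 units further apart.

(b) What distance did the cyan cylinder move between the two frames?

0.8

The cyan cylinder moved from about (6.7, 2.9) to (7.4, 3.3), a distance of √(0.7² + 0.4²) ≈ 0.8.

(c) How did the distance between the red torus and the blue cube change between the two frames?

-2.6

Before: roughly 8.6 units apart; after: 6.0. That's 2.6 units closer together.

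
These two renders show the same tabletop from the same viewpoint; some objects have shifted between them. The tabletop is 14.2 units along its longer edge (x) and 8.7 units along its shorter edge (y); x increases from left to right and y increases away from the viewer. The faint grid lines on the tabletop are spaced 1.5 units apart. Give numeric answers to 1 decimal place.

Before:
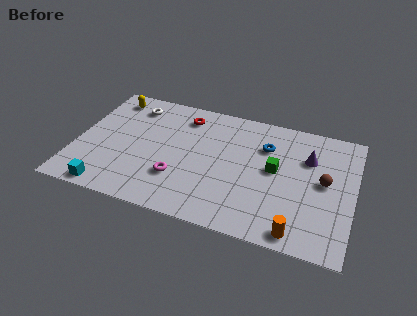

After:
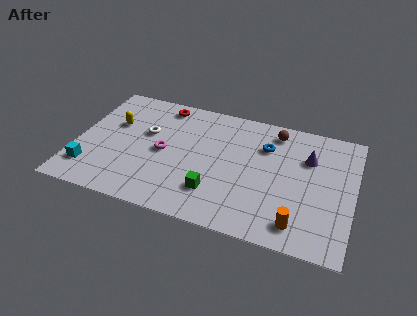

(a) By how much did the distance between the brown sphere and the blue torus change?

-2.2

Before: roughly 3.5 units apart; after: 1.3. That's 2.2 units closer together.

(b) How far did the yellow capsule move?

1.9

From (1.4, 7.4) to (1.8, 5.5), the yellow capsule covered √(0.4² + 1.9²) ≈ 1.9 units.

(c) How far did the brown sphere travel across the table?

3.9

The brown sphere moved from about (12.7, 4.6) to (10.0, 7.4), a distance of √(2.7² + 2.8²) ≈ 3.9.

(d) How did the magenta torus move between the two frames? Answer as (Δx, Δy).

(-0.9, 1.6)

From the two frames, the magenta torus sits at roughly (5.4, 2.6) before and (4.5, 4.2) after.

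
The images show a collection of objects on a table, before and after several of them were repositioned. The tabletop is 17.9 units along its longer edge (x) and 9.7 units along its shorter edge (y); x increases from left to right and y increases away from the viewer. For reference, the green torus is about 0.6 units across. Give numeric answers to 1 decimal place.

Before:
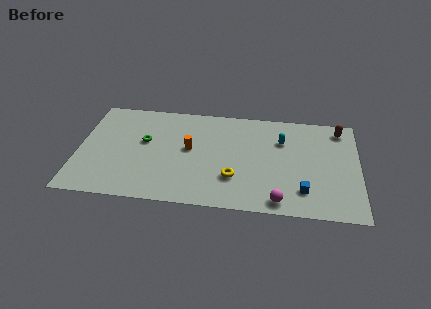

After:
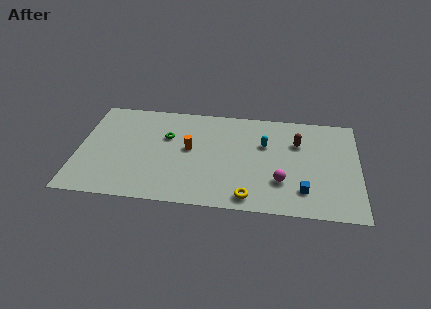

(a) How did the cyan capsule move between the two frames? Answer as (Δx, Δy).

(-1.1, -0.5)

From the two frames, the cyan capsule sits at roughly (13.0, 6.8) before and (11.9, 6.3) after.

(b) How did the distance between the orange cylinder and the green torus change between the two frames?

-1.1

They were about 2.9 units apart before and 1.8 after — 1.1 units closer together.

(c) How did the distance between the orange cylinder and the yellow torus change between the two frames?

+1.9

They were about 3.8 units apart before and 5.7 after — 1.9 units further apart.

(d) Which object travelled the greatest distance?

the brown capsule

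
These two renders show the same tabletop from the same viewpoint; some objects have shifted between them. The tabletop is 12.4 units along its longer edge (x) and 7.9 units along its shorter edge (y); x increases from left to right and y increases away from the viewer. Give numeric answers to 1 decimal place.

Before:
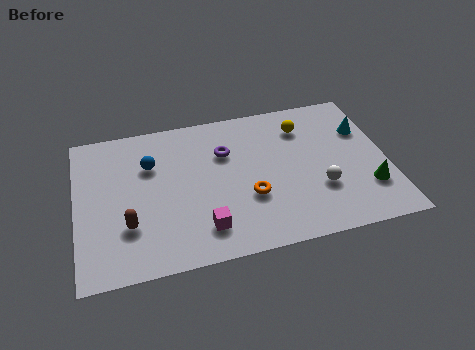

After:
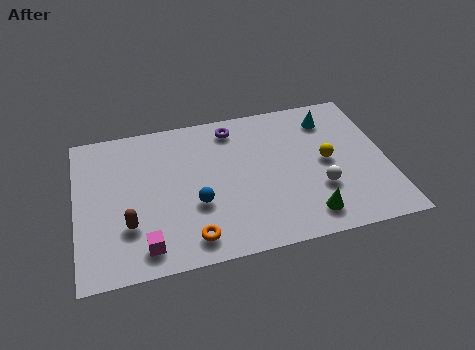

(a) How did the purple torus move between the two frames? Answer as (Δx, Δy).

(0.4, 1.3)

The purple torus was at about (6.0, 5.4) and moved to about (6.4, 6.7).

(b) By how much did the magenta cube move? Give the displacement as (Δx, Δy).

(-2.3, -0.4)

From the two frames, the magenta cube sits at roughly (4.9, 1.6) before and (2.6, 1.2) after.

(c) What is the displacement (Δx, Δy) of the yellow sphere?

(0.8, -2.1)

The yellow sphere was at about (9.2, 6.1) and moved to about (10.0, 4.0).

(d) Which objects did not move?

the brown capsule and the white sphere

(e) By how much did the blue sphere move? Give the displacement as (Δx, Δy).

(1.7, -2.5)

The blue sphere was at about (3.0, 5.4) and moved to about (4.7, 2.9).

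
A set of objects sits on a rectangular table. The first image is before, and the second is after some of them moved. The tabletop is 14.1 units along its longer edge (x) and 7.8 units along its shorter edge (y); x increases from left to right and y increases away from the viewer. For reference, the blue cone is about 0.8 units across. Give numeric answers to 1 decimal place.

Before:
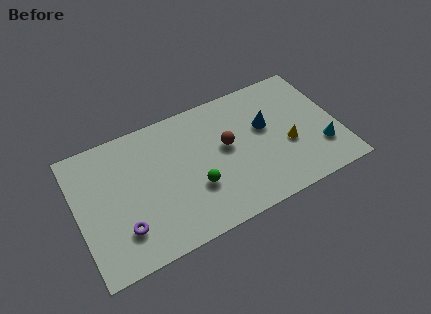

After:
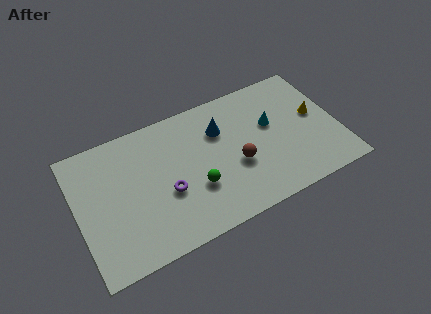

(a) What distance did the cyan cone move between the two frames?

3.5

From (13.0, 2.2) to (10.6, 4.7), the cyan cone covered √(2.4² + 2.5²) ≈ 3.5 units.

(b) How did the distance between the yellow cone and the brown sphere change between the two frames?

+1.2

Before: roughly 3.5 units apart; after: 4.7. That's 1.2 units further apart.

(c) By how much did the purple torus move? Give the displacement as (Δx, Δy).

(2.5, 1.1)

The purple torus was at about (2.2, 2.0) and moved to about (4.7, 3.1).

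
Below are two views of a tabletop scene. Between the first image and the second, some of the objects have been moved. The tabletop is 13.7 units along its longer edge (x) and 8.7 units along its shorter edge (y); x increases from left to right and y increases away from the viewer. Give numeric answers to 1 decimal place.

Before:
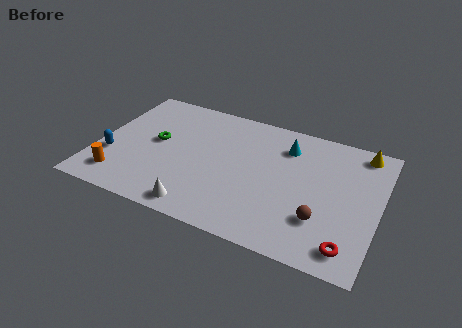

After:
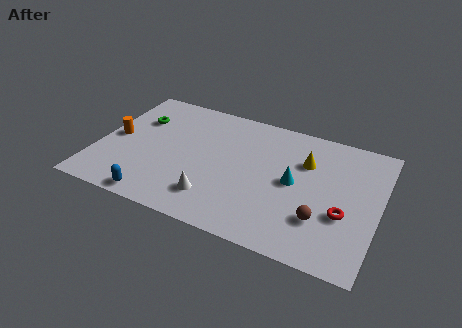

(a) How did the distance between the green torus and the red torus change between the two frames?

+0.5

They were about 10.3 units apart before and 10.8 after — 0.5 units further apart.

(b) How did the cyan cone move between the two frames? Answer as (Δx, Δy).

(0.6, -2.3)

The cyan cone started near (9.0, 6.7) and ended near (9.6, 4.4).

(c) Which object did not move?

the brown sphere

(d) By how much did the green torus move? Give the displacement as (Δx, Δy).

(-1.1, 1.3)

From the two frames, the green torus sits at roughly (2.8, 4.7) before and (1.7, 6.0) after.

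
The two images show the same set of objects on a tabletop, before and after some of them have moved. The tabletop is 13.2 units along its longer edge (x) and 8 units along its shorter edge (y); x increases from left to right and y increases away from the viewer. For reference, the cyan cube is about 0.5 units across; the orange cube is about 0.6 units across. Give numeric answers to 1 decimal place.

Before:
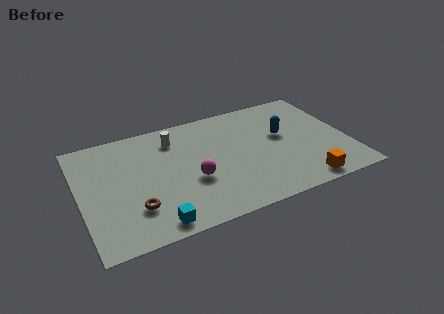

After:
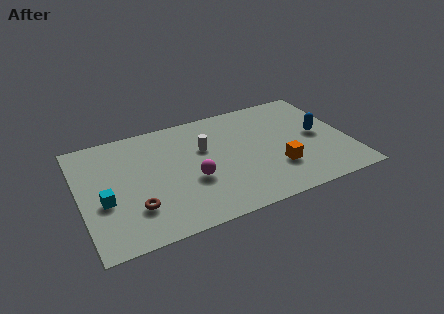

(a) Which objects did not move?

the brown torus and the magenta sphere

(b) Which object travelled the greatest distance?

the cyan cube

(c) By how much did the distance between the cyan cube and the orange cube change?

+1.1

Before: roughly 7.3 units apart; after: 8.4. That's 1.1 units further apart.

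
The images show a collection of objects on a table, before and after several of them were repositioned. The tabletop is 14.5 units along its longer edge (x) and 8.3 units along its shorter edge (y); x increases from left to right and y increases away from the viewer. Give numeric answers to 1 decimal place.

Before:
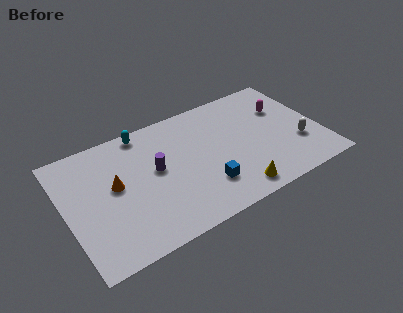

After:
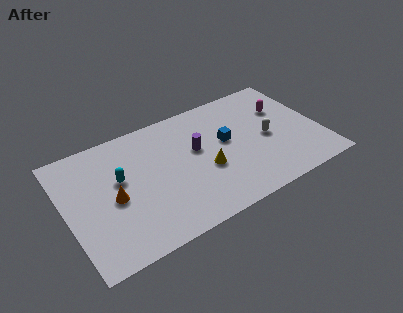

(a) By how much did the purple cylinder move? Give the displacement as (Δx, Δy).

(2.4, 0.3)

From the two frames, the purple cylinder sits at roughly (5.1, 4.6) before and (7.5, 4.9) after.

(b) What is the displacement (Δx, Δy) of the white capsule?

(-1.6, 1.2)

From the two frames, the white capsule sits at roughly (13.1, 2.7) before and (11.5, 3.9) after.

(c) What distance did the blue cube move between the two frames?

3.0

The blue cube moved from about (7.6, 2.2) to (9.2, 4.7), a distance of √(1.6² + 2.5²) ≈ 3.0.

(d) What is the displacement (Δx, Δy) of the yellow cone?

(-1.3, 2.2)

The yellow cone started near (9.1, 1.1) and ended near (7.8, 3.3).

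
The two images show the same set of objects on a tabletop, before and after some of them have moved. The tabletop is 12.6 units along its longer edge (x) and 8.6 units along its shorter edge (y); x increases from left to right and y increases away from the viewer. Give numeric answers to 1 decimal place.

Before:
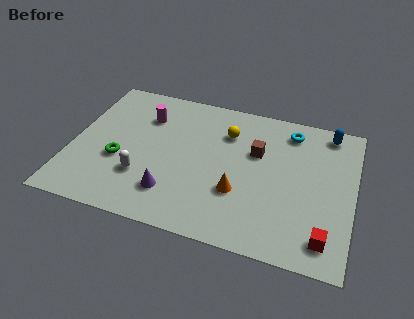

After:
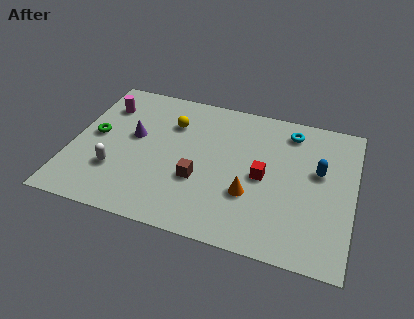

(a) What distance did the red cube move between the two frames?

4.0

From (11.5, 1.4) to (8.6, 4.1), the red cube covered √(2.9² + 2.7²) ≈ 4.0 units.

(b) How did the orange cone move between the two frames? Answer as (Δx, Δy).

(0.5, 0.0)

The orange cone was at about (7.6, 2.9) and moved to about (8.1, 2.9).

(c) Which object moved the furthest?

the red cube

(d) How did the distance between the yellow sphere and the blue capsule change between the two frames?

+2.1

The distance was about 4.7 in the first image and 6.8 in the second, so they moved 2.1 units further apart.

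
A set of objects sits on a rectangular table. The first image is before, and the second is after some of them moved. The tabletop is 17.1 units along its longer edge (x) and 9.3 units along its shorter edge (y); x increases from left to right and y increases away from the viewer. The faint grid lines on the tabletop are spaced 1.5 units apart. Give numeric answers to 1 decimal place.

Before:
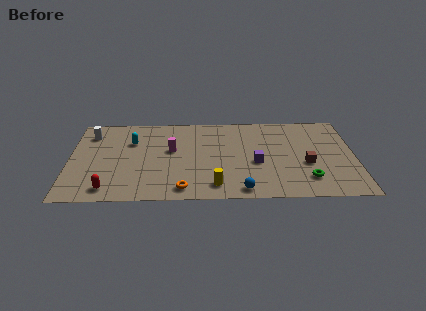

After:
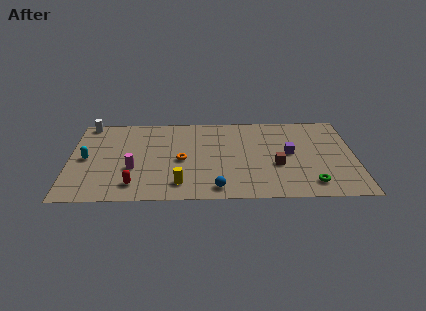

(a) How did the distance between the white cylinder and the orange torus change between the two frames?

-1.2

Before: roughly 8.3 units apart; after: 7.1. That's 1.2 units closer together.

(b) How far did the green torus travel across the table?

0.5

The green torus moved from about (14.2, 2.1) to (14.4, 1.6), a distance of √(0.2² + 0.5²) ≈ 0.5.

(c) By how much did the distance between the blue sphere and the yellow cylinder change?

+0.6

Before: roughly 1.7 units apart; after: 2.3. That's 0.6 units further apart.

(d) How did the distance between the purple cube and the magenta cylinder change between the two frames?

+4.2

Before: roughly 5.3 units apart; after: 9.5. That's 4.2 units further apart.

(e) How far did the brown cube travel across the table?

1.8

From (14.2, 3.7) to (12.4, 3.6), the brown cube covered √(1.8² + 0.1²) ≈ 1.8 units.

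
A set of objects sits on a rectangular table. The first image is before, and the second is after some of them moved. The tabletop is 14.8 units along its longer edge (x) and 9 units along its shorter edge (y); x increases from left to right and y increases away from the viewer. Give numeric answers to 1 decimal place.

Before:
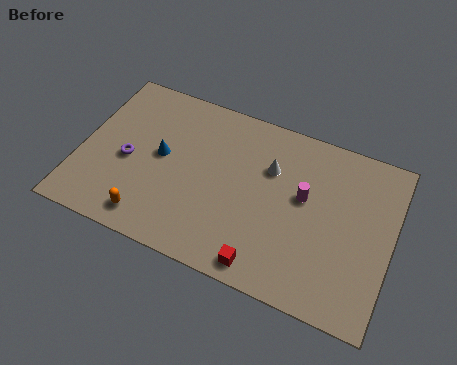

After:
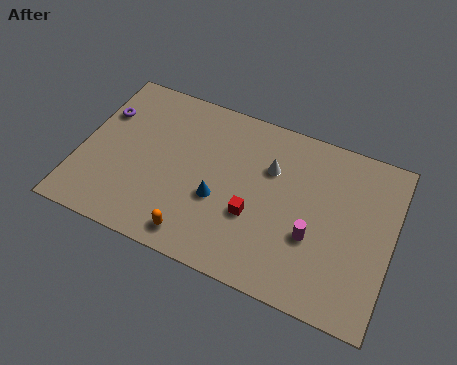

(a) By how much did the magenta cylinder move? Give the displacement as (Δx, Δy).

(0.6, -1.9)

From the two frames, the magenta cylinder sits at roughly (10.6, 5.2) before and (11.2, 3.3) after.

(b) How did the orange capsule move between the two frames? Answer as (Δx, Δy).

(2.2, -0.1)

From the two frames, the orange capsule sits at roughly (3.7, 1.3) before and (5.9, 1.2) after.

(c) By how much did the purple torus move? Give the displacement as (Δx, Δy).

(-1.5, 2.2)

The purple torus started near (2.3, 4.0) and ended near (0.8, 6.2).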